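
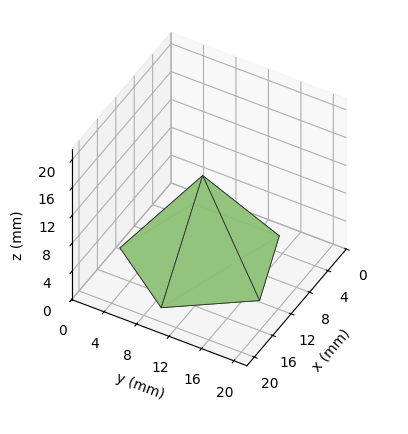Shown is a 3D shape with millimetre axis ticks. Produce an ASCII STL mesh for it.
Reading the render: the shape is a regular 5-sided pyramid, base circumscribed radius ≈ 9 mm, apex at z ≈ 12 mm (dimensions read to the nearest mm from the axis ticks). For the STL, each face is triangulated and given an outward normal.

solid part
  facet normal 0.0000 0.0000 -1.0000
    outer loop
      vertex 1.7 14.3 0.0
      vertex 11.8 17.6 0.0
      vertex 18.0 9.0 0.0
    endloop
  endfacet
  facet normal 0.0000 0.0000 -1.0000
    outer loop
      vertex 1.7 3.7 0.0
      vertex 1.7 14.3 0.0
      vertex 18.0 9.0 0.0
    endloop
  endfacet
  facet normal 0.0000 0.0000 -1.0000
    outer loop
      vertex 11.8 0.4 0.0
      vertex 1.7 3.7 0.0
      vertex 18.0 9.0 0.0
    endloop
  endfacet
  facet normal 0.6930 0.4996 0.5198
    outer loop
      vertex 18.0 9.0 0.0
      vertex 11.8 17.6 0.0
      vertex 9.0 9.0 12.0
    endloop
  endfacet
  facet normal -0.2653 0.8119 0.5200
    outer loop
      vertex 11.8 17.6 0.0
      vertex 1.7 14.3 0.0
      vertex 9.0 9.0 12.0
    endloop
  endfacet
  facet normal -0.8543 0.0000 0.5197
    outer loop
      vertex 1.7 14.3 0.0
      vertex 1.7 3.7 0.0
      vertex 9.0 9.0 12.0
    endloop
  endfacet
  facet normal -0.2653 -0.8119 0.5200
    outer loop
      vertex 1.7 3.7 0.0
      vertex 11.8 0.4 0.0
      vertex 9.0 9.0 12.0
    endloop
  endfacet
  facet normal 0.6930 -0.4996 0.5198
    outer loop
      vertex 11.8 0.4 0.0
      vertex 18.0 9.0 0.0
      vertex 9.0 9.0 12.0
    endloop
  endfacet
endsolid part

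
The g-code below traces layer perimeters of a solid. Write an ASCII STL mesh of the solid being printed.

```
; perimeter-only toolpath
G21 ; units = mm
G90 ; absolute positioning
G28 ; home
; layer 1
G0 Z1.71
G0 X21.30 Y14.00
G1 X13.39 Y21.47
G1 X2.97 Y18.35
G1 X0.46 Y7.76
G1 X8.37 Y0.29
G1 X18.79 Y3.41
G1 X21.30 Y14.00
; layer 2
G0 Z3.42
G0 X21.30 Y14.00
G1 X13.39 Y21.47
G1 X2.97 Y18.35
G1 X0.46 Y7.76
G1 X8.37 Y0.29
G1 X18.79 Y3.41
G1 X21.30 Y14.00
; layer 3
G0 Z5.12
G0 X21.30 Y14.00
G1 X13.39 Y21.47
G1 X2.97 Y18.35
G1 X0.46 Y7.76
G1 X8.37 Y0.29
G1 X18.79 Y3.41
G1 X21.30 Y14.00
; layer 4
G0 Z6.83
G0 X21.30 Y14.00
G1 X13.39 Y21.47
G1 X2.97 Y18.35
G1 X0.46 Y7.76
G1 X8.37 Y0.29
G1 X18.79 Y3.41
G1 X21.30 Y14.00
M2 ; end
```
solid part
  facet normal 0.0000 0.0000 -1.0000
    outer loop
      vertex 2.97 18.35 0.00
      vertex 13.39 21.47 0.00
      vertex 21.30 14.00 0.00
    endloop
  endfacet
  facet normal 0.0000 0.0000 -1.0000
    outer loop
      vertex 0.46 7.76 0.00
      vertex 2.97 18.35 0.00
      vertex 21.30 14.00 0.00
    endloop
  endfacet
  facet normal 0.0000 0.0000 -1.0000
    outer loop
      vertex 8.37 0.29 0.00
      vertex 0.46 7.76 0.00
      vertex 21.30 14.00 0.00
    endloop
  endfacet
  facet normal 0.0000 0.0000 -1.0000
    outer loop
      vertex 18.79 3.41 0.00
      vertex 8.37 0.29 0.00
      vertex 21.30 14.00 0.00
    endloop
  endfacet
  facet normal 0.0000 0.0000 1.0000
    outer loop
      vertex 21.30 14.00 6.83
      vertex 13.39 21.47 6.83
      vertex 2.97 18.35 6.83
    endloop
  endfacet
  facet normal 0.0000 0.0000 1.0000
    outer loop
      vertex 21.30 14.00 6.83
      vertex 2.97 18.35 6.83
      vertex 0.46 7.76 6.83
    endloop
  endfacet
  facet normal 0.0000 0.0000 1.0000
    outer loop
      vertex 21.30 14.00 6.83
      vertex 0.46 7.76 6.83
      vertex 8.37 0.29 6.83
    endloop
  endfacet
  facet normal 0.0000 0.0000 1.0000
    outer loop
      vertex 21.30 14.00 6.83
      vertex 8.37 0.29 6.83
      vertex 18.79 3.41 6.83
    endloop
  endfacet
  facet normal 0.6866 0.7270 0.0000
    outer loop
      vertex 21.30 14.00 0.00
      vertex 13.39 21.47 0.00
      vertex 13.39 21.47 6.83
    endloop
  endfacet
  facet normal 0.6866 0.7270 0.0000
    outer loop
      vertex 21.30 14.00 0.00
      vertex 13.39 21.47 6.83
      vertex 21.30 14.00 6.83
    endloop
  endfacet
  facet normal -0.2868 0.9580 0.0000
    outer loop
      vertex 13.39 21.47 0.00
      vertex 2.97 18.35 0.00
      vertex 2.97 18.35 6.83
    endloop
  endfacet
  facet normal -0.2868 0.9580 0.0000
    outer loop
      vertex 13.39 21.47 0.00
      vertex 2.97 18.35 6.83
      vertex 13.39 21.47 6.83
    endloop
  endfacet
  facet normal -0.9730 0.2306 0.0000
    outer loop
      vertex 2.97 18.35 0.00
      vertex 0.46 7.76 0.00
      vertex 0.46 7.76 6.83
    endloop
  endfacet
  facet normal -0.9730 0.2306 0.0000
    outer loop
      vertex 2.97 18.35 0.00
      vertex 0.46 7.76 6.83
      vertex 2.97 18.35 6.83
    endloop
  endfacet
  facet normal -0.6866 -0.7270 0.0000
    outer loop
      vertex 0.46 7.76 0.00
      vertex 8.37 0.29 0.00
      vertex 8.37 0.29 6.83
    endloop
  endfacet
  facet normal -0.6866 -0.7270 0.0000
    outer loop
      vertex 0.46 7.76 0.00
      vertex 8.37 0.29 6.83
      vertex 0.46 7.76 6.83
    endloop
  endfacet
  facet normal 0.2868 -0.9580 0.0000
    outer loop
      vertex 8.37 0.29 0.00
      vertex 18.79 3.41 0.00
      vertex 18.79 3.41 6.83
    endloop
  endfacet
  facet normal 0.2868 -0.9580 0.0000
    outer loop
      vertex 8.37 0.29 0.00
      vertex 18.79 3.41 6.83
      vertex 8.37 0.29 6.83
    endloop
  endfacet
  facet normal 0.9730 -0.2306 0.0000
    outer loop
      vertex 18.79 3.41 0.00
      vertex 21.30 14.00 0.00
      vertex 21.30 14.00 6.83
    endloop
  endfacet
  facet normal 0.9730 -0.2306 0.0000
    outer loop
      vertex 18.79 3.41 0.00
      vertex 21.30 14.00 6.83
      vertex 18.79 3.41 6.83
    endloop
  endfacet
endsolid part

The G0 Z moves step by Δz≈1.71 mm. Every layer's G1 loop is the same polygon, so the solid is a straight extrusion of it from z=0 to z≈6.83. Closing with flat bottom and top caps and triangulating gives 20 facets — a regular 6-sided prism (a cylinder approximated with 6 flat sides), circumscribed radius ≈ 10.9 mm, height ≈ 6.83 mm.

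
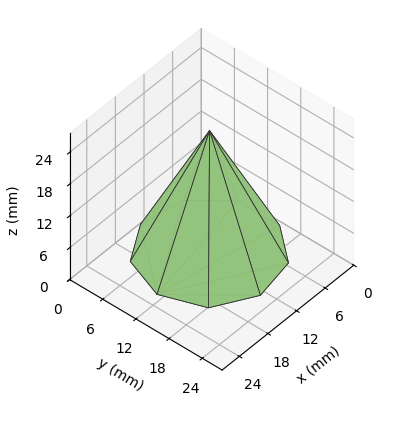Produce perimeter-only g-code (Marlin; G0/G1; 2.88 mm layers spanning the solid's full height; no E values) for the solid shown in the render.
Reading the render: the shape is a regular 9-sided pyramid, base circumscribed radius ≈ 11 mm, apex at z ≈ 23 mm (dimensions read to the nearest mm from the axis ticks). For the g-code, the solid's height is divided into equal slices at the stated Δz and each level perimeter traced with G1 moves after a G0 lift.

; perimeter-only toolpath
G21 ; units = mm
G90 ; absolute positioning
G28 ; home
; layer 1
G0 Z2.88
G0 X20.62 Y11.00
G1 X18.38 Y17.19
G1 X12.67 Y20.48
G1 X6.19 Y19.34
G1 X1.95 Y14.29
G1 X1.95 Y7.71
G1 X6.19 Y2.66
G1 X12.67 Y1.52
G1 X18.38 Y4.81
G1 X20.62 Y11.00
; layer 2
G0 Z5.75
G0 X19.25 Y11.00
G1 X17.32 Y16.30
G1 X12.43 Y19.12
G1 X6.88 Y18.15
G1 X3.25 Y13.82
G1 X3.25 Y8.18
G1 X6.88 Y3.85
G1 X12.43 Y2.88
G1 X17.32 Y5.70
G1 X19.25 Y11.00
; layer 3
G0 Z8.62
G0 X17.88 Y11.00
G1 X16.27 Y15.42
G1 X12.19 Y17.77
G1 X7.56 Y16.96
G1 X4.54 Y13.35
G1 X4.54 Y8.65
G1 X7.56 Y5.04
G1 X12.19 Y4.23
G1 X16.27 Y6.58
G1 X17.88 Y11.00
; layer 4
G0 Z11.50
G0 X16.50 Y11.00
G1 X15.21 Y14.54
G1 X11.96 Y16.41
G1 X8.25 Y15.77
G1 X5.83 Y12.88
G1 X5.83 Y9.12
G1 X8.25 Y6.24
G1 X11.96 Y5.58
G1 X15.21 Y7.46
G1 X16.50 Y11.00
; layer 5
G0 Z14.38
G0 X15.12 Y11.00
G1 X14.16 Y13.65
G1 X11.72 Y15.06
G1 X8.94 Y14.57
G1 X7.12 Y12.41
G1 X7.12 Y9.59
G1 X8.94 Y7.43
G1 X11.72 Y6.94
G1 X14.16 Y8.35
G1 X15.12 Y11.00
; layer 6
G0 Z17.25
G0 X13.75 Y11.00
G1 X13.11 Y12.77
G1 X11.48 Y13.71
G1 X9.62 Y13.38
G1 X8.41 Y11.94
G1 X8.41 Y10.06
G1 X9.62 Y8.62
G1 X11.48 Y8.29
G1 X13.11 Y9.23
G1 X13.75 Y11.00
; layer 7
G0 Z20.12
G0 X12.38 Y11.00
G1 X12.05 Y11.88
G1 X11.24 Y12.35
G1 X10.31 Y12.19
G1 X9.71 Y11.47
G1 X9.71 Y10.53
G1 X10.31 Y9.81
G1 X11.24 Y9.65
G1 X12.05 Y10.12
G1 X12.38 Y11.00
M2 ; end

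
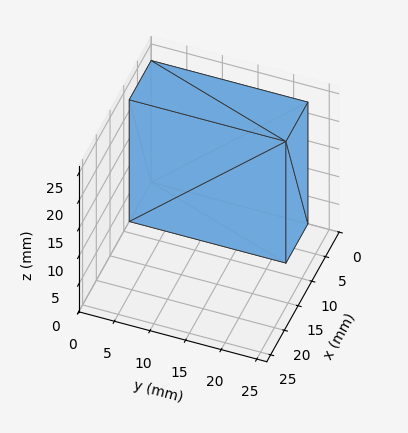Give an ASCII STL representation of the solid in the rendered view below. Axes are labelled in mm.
Reading the render: the shape is a rectangular box, roughly 8 × 22 mm footprint and 22 mm tall (dimensions read to the nearest mm from the axis ticks). For the STL, each face is triangulated and given an outward normal.

solid part
  facet normal 0.0000 0.0000 -1.0000
    outer loop
      vertex 8.0 22.0 0.0
      vertex 8.0 0.0 0.0
      vertex 0.0 0.0 0.0
    endloop
  endfacet
  facet normal 0.0000 0.0000 -1.0000
    outer loop
      vertex 0.0 22.0 0.0
      vertex 8.0 22.0 0.0
      vertex 0.0 0.0 0.0
    endloop
  endfacet
  facet normal 0.0000 0.0000 1.0000
    outer loop
      vertex 0.0 0.0 22.0
      vertex 8.0 0.0 22.0
      vertex 8.0 22.0 22.0
    endloop
  endfacet
  facet normal 0.0000 0.0000 1.0000
    outer loop
      vertex 0.0 0.0 22.0
      vertex 8.0 22.0 22.0
      vertex 0.0 22.0 22.0
    endloop
  endfacet
  facet normal 0.0000 -1.0000 0.0000
    outer loop
      vertex 0.0 0.0 0.0
      vertex 8.0 0.0 0.0
      vertex 8.0 0.0 22.0
    endloop
  endfacet
  facet normal 0.0000 -1.0000 0.0000
    outer loop
      vertex 0.0 0.0 0.0
      vertex 8.0 0.0 22.0
      vertex 0.0 0.0 22.0
    endloop
  endfacet
  facet normal 0.0000 1.0000 0.0000
    outer loop
      vertex 8.0 22.0 22.0
      vertex 8.0 22.0 0.0
      vertex 0.0 22.0 0.0
    endloop
  endfacet
  facet normal 0.0000 1.0000 0.0000
    outer loop
      vertex 0.0 22.0 22.0
      vertex 8.0 22.0 22.0
      vertex 0.0 22.0 0.0
    endloop
  endfacet
  facet normal -1.0000 0.0000 0.0000
    outer loop
      vertex 0.0 22.0 22.0
      vertex 0.0 22.0 0.0
      vertex 0.0 0.0 0.0
    endloop
  endfacet
  facet normal -1.0000 0.0000 0.0000
    outer loop
      vertex 0.0 0.0 22.0
      vertex 0.0 22.0 22.0
      vertex 0.0 0.0 0.0
    endloop
  endfacet
  facet normal 1.0000 0.0000 0.0000
    outer loop
      vertex 8.0 0.0 0.0
      vertex 8.0 22.0 0.0
      vertex 8.0 22.0 22.0
    endloop
  endfacet
  facet normal 1.0000 0.0000 0.0000
    outer loop
      vertex 8.0 0.0 0.0
      vertex 8.0 22.0 22.0
      vertex 8.0 0.0 22.0
    endloop
  endfacet
endsolid part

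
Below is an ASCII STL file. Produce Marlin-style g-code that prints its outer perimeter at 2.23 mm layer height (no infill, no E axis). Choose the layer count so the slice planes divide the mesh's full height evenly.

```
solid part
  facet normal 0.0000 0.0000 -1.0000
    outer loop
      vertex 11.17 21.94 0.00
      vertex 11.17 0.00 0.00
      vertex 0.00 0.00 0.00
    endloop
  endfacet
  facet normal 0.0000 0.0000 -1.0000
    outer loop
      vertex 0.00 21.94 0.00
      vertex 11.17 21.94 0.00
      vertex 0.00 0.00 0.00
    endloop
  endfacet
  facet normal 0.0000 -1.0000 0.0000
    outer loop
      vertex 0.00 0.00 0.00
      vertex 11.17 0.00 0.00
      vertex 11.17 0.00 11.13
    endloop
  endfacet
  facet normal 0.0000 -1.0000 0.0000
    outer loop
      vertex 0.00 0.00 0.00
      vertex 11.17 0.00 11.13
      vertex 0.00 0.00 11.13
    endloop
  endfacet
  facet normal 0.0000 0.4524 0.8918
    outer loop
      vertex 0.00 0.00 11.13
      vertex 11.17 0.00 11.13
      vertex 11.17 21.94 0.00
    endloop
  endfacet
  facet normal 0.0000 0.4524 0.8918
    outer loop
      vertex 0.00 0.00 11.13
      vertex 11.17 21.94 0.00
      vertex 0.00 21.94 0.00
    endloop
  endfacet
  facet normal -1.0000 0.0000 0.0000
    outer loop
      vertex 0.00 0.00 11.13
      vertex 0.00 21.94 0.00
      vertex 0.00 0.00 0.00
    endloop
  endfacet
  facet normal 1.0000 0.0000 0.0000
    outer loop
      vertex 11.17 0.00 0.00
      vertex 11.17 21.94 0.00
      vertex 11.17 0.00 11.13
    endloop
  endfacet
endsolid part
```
; perimeter-only toolpath
G21 ; units = mm
G90 ; absolute positioning
G28 ; home
; layer 1
G0 Z2.23
G0 X0.00 Y0.00
G1 X11.17 Y0.00
G1 X11.17 Y17.55
G1 X0.00 Y17.55
G1 X0.00 Y0.00
; layer 2
G0 Z4.45
G0 X0.00 Y0.00
G1 X11.17 Y0.00
G1 X11.17 Y13.16
G1 X0.00 Y13.16
G1 X0.00 Y0.00
; layer 3
G0 Z6.68
G0 X0.00 Y0.00
G1 X11.17 Y0.00
G1 X11.17 Y8.78
G1 X0.00 Y8.78
G1 X0.00 Y0.00
; layer 4
G0 Z8.90
G0 X0.00 Y0.00
G1 X11.17 Y0.00
G1 X11.17 Y4.39
G1 X0.00 Y4.39
G1 X0.00 Y0.00
M2 ; end

The solid is a wedge (ramp): 11.2 × 21.9 mm base, rising to 11.1 mm along the y=0 edge and sloping linearly to z=0 at y=21.9. Slicing at Δz = 2.23 mm — 5 equal slices spanning the solid's height, so layer i sits at z = i·h/5 — gives 4 non-empty perimeters. Each is a 4-segment closed polygon; G0 lifts to the layer z and rapids to the start vertex, then G1 traces the edges. The cross-section shrinks linearly with z (the slice at the apex is degenerate and omitted).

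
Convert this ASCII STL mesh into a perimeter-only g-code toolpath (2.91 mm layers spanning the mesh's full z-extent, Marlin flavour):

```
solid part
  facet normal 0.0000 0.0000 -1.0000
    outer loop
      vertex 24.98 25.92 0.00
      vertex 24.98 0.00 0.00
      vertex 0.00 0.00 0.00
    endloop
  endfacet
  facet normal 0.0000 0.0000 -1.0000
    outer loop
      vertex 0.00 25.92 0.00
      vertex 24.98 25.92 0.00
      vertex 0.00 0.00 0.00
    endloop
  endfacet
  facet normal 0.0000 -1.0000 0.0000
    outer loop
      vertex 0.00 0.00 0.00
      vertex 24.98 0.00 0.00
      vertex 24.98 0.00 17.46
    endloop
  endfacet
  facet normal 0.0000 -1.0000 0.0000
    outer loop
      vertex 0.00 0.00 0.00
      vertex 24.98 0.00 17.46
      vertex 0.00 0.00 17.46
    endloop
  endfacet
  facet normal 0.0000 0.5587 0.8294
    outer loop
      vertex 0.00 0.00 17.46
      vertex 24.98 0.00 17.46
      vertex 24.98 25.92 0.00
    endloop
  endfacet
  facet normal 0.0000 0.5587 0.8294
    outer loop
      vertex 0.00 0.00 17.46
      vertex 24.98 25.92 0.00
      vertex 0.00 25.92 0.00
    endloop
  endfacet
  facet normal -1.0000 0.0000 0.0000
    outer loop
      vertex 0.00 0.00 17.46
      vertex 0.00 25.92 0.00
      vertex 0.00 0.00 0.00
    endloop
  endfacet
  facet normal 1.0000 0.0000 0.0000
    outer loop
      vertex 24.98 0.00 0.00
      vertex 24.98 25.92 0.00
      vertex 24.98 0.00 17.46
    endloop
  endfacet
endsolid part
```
; perimeter-only toolpath
G21 ; units = mm
G90 ; absolute positioning
G28 ; home
; layer 1
G0 Z2.91
G0 X0.00 Y0.00
G1 X24.98 Y0.00
G1 X24.98 Y21.60
G1 X0.00 Y21.60
G1 X0.00 Y0.00
; layer 2
G0 Z5.82
G0 X0.00 Y0.00
G1 X24.98 Y0.00
G1 X24.98 Y17.28
G1 X0.00 Y17.28
G1 X0.00 Y0.00
; layer 3
G0 Z8.73
G0 X0.00 Y0.00
G1 X24.98 Y0.00
G1 X24.98 Y12.96
G1 X0.00 Y12.96
G1 X0.00 Y0.00
; layer 4
G0 Z11.64
G0 X0.00 Y0.00
G1 X24.98 Y0.00
G1 X24.98 Y8.64
G1 X0.00 Y8.64
G1 X0.00 Y0.00
; layer 5
G0 Z14.55
G0 X0.00 Y0.00
G1 X24.98 Y0.00
G1 X24.98 Y4.32
G1 X0.00 Y4.32
G1 X0.00 Y0.00
M2 ; end

The solid is a wedge (ramp): 25 × 25.9 mm base, rising to 17.5 mm along the y=0 edge and sloping linearly to z=0 at y=25.9. Slicing at Δz = 2.91 mm — 6 equal slices spanning the solid's height, so layer i sits at z = i·h/6 — gives 5 non-empty perimeters. Each is a 4-segment closed polygon; G0 lifts to the layer z and rapids to the start vertex, then G1 traces the edges. The cross-section shrinks linearly with z (the slice at the apex is degenerate and omitted).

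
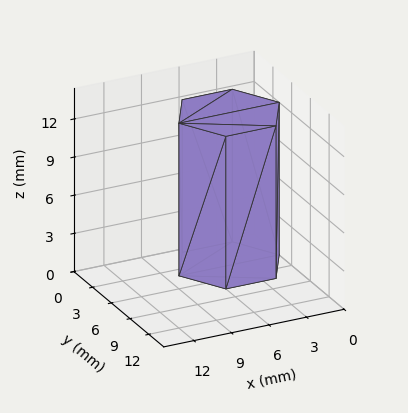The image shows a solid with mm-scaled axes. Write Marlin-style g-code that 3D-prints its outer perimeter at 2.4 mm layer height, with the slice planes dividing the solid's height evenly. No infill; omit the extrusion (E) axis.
Reading the render: the shape is a regular 6-sided prism (a cylinder approximated with 6 flat sides), circumscribed radius ≈ 4 mm, height ≈ 12 mm (dimensions read to the nearest mm from the axis ticks). For the g-code, the solid's height is divided into equal slices at the stated Δz and each level perimeter traced with G1 moves after a G0 lift.

; perimeter-only toolpath
G21 ; units = mm
G90 ; absolute positioning
G28 ; home
; layer 1
G0 Z2.4
G0 X8.0 Y4.0
G1 X6.0 Y7.5
G1 X2.0 Y7.5
G1 X0.0 Y4.0
G1 X2.0 Y0.5
G1 X6.0 Y0.5
G1 X8.0 Y4.0
; layer 2
G0 Z4.8
G0 X8.0 Y4.0
G1 X6.0 Y7.5
G1 X2.0 Y7.5
G1 X0.0 Y4.0
G1 X2.0 Y0.5
G1 X6.0 Y0.5
G1 X8.0 Y4.0
; layer 3
G0 Z7.2
G0 X8.0 Y4.0
G1 X6.0 Y7.5
G1 X2.0 Y7.5
G1 X0.0 Y4.0
G1 X2.0 Y0.5
G1 X6.0 Y0.5
G1 X8.0 Y4.0
; layer 4
G0 Z9.6
G0 X8.0 Y4.0
G1 X6.0 Y7.5
G1 X2.0 Y7.5
G1 X0.0 Y4.0
G1 X2.0 Y0.5
G1 X6.0 Y0.5
G1 X8.0 Y4.0
; layer 5
G0 Z12.0
G0 X8.0 Y4.0
G1 X6.0 Y7.5
G1 X2.0 Y7.5
G1 X0.0 Y4.0
G1 X2.0 Y0.5
G1 X6.0 Y0.5
G1 X8.0 Y4.0
M2 ; end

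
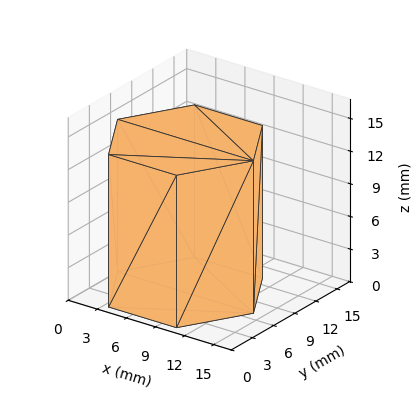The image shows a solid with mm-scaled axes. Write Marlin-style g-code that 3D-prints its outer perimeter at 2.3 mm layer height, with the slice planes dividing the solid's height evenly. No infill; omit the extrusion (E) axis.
Reading the render: the shape is a regular 6-sided prism (a cylinder approximated with 6 flat sides), circumscribed radius ≈ 7 mm, height ≈ 14 mm (dimensions read to the nearest mm from the axis ticks). For the g-code, the solid's height is divided into equal slices at the stated Δz and each level perimeter traced with G1 moves after a G0 lift.

; perimeter-only toolpath
G21 ; units = mm
G90 ; absolute positioning
G28 ; home
; layer 1
G0 Z2.3
G0 X14.0 Y7.0
G1 X10.5 Y13.1
G1 X3.5 Y13.1
G1 X0.0 Y7.0
G1 X3.5 Y0.9
G1 X10.5 Y0.9
G1 X14.0 Y7.0
; layer 2
G0 Z4.7
G0 X14.0 Y7.0
G1 X10.5 Y13.1
G1 X3.5 Y13.1
G1 X0.0 Y7.0
G1 X3.5 Y0.9
G1 X10.5 Y0.9
G1 X14.0 Y7.0
; layer 3
G0 Z7.0
G0 X14.0 Y7.0
G1 X10.5 Y13.1
G1 X3.5 Y13.1
G1 X0.0 Y7.0
G1 X3.5 Y0.9
G1 X10.5 Y0.9
G1 X14.0 Y7.0
; layer 4
G0 Z9.3
G0 X14.0 Y7.0
G1 X10.5 Y13.1
G1 X3.5 Y13.1
G1 X0.0 Y7.0
G1 X3.5 Y0.9
G1 X10.5 Y0.9
G1 X14.0 Y7.0
; layer 5
G0 Z11.7
G0 X14.0 Y7.0
G1 X10.5 Y13.1
G1 X3.5 Y13.1
G1 X0.0 Y7.0
G1 X3.5 Y0.9
G1 X10.5 Y0.9
G1 X14.0 Y7.0
; layer 6
G0 Z14.0
G0 X14.0 Y7.0
G1 X10.5 Y13.1
G1 X3.5 Y13.1
G1 X0.0 Y7.0
G1 X3.5 Y0.9
G1 X10.5 Y0.9
G1 X14.0 Y7.0
M2 ; end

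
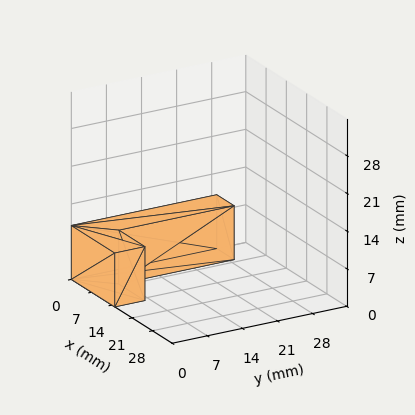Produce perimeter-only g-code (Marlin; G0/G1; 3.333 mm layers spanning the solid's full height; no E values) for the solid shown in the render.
Reading the render: the shape is an L-shaped prism: outer 15 × 29 mm, arm thicknesses ≈ 6 mm (horizontal) and 6 mm (vertical), extruded 10 mm in z (dimensions read to the nearest mm from the axis ticks). For the g-code, the solid's height is divided into equal slices at the stated Δz and each level perimeter traced with G1 moves after a G0 lift.

; perimeter-only toolpath
G21 ; units = mm
G90 ; absolute positioning
G28 ; home
; layer 1
G0 Z3.333
G0 X0.000 Y0.000
G1 X15.000 Y0.000
G1 X15.000 Y6.000
G1 X6.000 Y6.000
G1 X6.000 Y29.000
G1 X0.000 Y29.000
G1 X0.000 Y0.000
; layer 2
G0 Z6.667
G0 X0.000 Y0.000
G1 X15.000 Y0.000
G1 X15.000 Y6.000
G1 X6.000 Y6.000
G1 X6.000 Y29.000
G1 X0.000 Y29.000
G1 X0.000 Y0.000
; layer 3
G0 Z10.000
G0 X0.000 Y0.000
G1 X15.000 Y0.000
G1 X15.000 Y6.000
G1 X6.000 Y6.000
G1 X6.000 Y29.000
G1 X0.000 Y29.000
G1 X0.000 Y0.000
M2 ; end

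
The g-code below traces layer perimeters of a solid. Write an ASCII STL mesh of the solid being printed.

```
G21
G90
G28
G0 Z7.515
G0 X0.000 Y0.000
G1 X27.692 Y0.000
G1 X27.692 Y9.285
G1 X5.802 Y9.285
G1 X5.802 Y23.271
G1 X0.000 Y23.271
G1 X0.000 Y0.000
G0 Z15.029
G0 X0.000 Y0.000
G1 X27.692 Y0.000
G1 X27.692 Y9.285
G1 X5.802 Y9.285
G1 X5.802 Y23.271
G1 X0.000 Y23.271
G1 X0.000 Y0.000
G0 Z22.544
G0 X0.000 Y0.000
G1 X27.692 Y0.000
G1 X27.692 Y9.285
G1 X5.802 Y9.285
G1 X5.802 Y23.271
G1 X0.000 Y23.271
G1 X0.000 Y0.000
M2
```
solid part
  facet normal 0.0000 0.0000 -1.0000
    outer loop
      vertex 27.692 9.285 0.000
      vertex 27.692 0.000 0.000
      vertex 0.000 0.000 0.000
    endloop
  endfacet
  facet normal 0.0000 0.0000 -1.0000
    outer loop
      vertex 5.802 9.285 0.000
      vertex 27.692 9.285 0.000
      vertex 0.000 0.000 0.000
    endloop
  endfacet
  facet normal 0.0000 0.0000 -1.0000
    outer loop
      vertex 5.802 23.271 0.000
      vertex 5.802 9.285 0.000
      vertex 0.000 0.000 0.000
    endloop
  endfacet
  facet normal 0.0000 0.0000 -1.0000
    outer loop
      vertex 0.000 23.271 0.000
      vertex 5.802 23.271 0.000
      vertex 0.000 0.000 0.000
    endloop
  endfacet
  facet normal 0.0000 0.0000 1.0000
    outer loop
      vertex 0.000 0.000 22.544
      vertex 27.692 0.000 22.544
      vertex 27.692 9.285 22.544
    endloop
  endfacet
  facet normal 0.0000 0.0000 1.0000
    outer loop
      vertex 0.000 0.000 22.544
      vertex 27.692 9.285 22.544
      vertex 5.802 9.285 22.544
    endloop
  endfacet
  facet normal 0.0000 0.0000 1.0000
    outer loop
      vertex 0.000 0.000 22.544
      vertex 5.802 9.285 22.544
      vertex 5.802 23.271 22.544
    endloop
  endfacet
  facet normal 0.0000 0.0000 1.0000
    outer loop
      vertex 0.000 0.000 22.544
      vertex 5.802 23.271 22.544
      vertex 0.000 23.271 22.544
    endloop
  endfacet
  facet normal 0.0000 -1.0000 0.0000
    outer loop
      vertex 0.000 0.000 0.000
      vertex 27.692 0.000 0.000
      vertex 27.692 0.000 22.544
    endloop
  endfacet
  facet normal 0.0000 -1.0000 0.0000
    outer loop
      vertex 0.000 0.000 0.000
      vertex 27.692 0.000 22.544
      vertex 0.000 0.000 22.544
    endloop
  endfacet
  facet normal 1.0000 0.0000 0.0000
    outer loop
      vertex 27.692 0.000 0.000
      vertex 27.692 9.285 0.000
      vertex 27.692 9.285 22.544
    endloop
  endfacet
  facet normal 1.0000 0.0000 0.0000
    outer loop
      vertex 27.692 0.000 0.000
      vertex 27.692 9.285 22.544
      vertex 27.692 0.000 22.544
    endloop
  endfacet
  facet normal 0.0000 1.0000 0.0000
    outer loop
      vertex 27.692 9.285 0.000
      vertex 5.802 9.285 0.000
      vertex 5.802 9.285 22.544
    endloop
  endfacet
  facet normal 0.0000 1.0000 0.0000
    outer loop
      vertex 27.692 9.285 0.000
      vertex 5.802 9.285 22.544
      vertex 27.692 9.285 22.544
    endloop
  endfacet
  facet normal 1.0000 0.0000 0.0000
    outer loop
      vertex 5.802 9.285 0.000
      vertex 5.802 23.271 0.000
      vertex 5.802 23.271 22.544
    endloop
  endfacet
  facet normal 1.0000 0.0000 0.0000
    outer loop
      vertex 5.802 9.285 0.000
      vertex 5.802 23.271 22.544
      vertex 5.802 9.285 22.544
    endloop
  endfacet
  facet normal 0.0000 1.0000 0.0000
    outer loop
      vertex 5.802 23.271 0.000
      vertex 0.000 23.271 0.000
      vertex 0.000 23.271 22.544
    endloop
  endfacet
  facet normal 0.0000 1.0000 0.0000
    outer loop
      vertex 5.802 23.271 0.000
      vertex 0.000 23.271 22.544
      vertex 5.802 23.271 22.544
    endloop
  endfacet
  facet normal -1.0000 0.0000 0.0000
    outer loop
      vertex 0.000 23.271 0.000
      vertex 0.000 0.000 0.000
      vertex 0.000 0.000 22.544
    endloop
  endfacet
  facet normal -1.0000 0.0000 0.0000
    outer loop
      vertex 0.000 23.271 0.000
      vertex 0.000 0.000 22.544
      vertex 0.000 23.271 22.544
    endloop
  endfacet
endsolid part

The G0 Z moves step by Δz≈7.515 mm. Every layer's G1 loop is the same polygon, so the solid is a straight extrusion of it from z=0 to z≈22.5. Closing with flat bottom and top caps and triangulating gives 20 facets — an L-shaped prism: outer 27.7 × 23.3 mm, arm thicknesses ≈ 9.29 mm (horizontal) and 5.8 mm (vertical), extruded 22.5 mm in z.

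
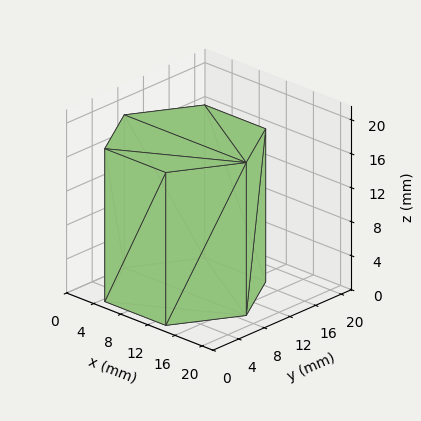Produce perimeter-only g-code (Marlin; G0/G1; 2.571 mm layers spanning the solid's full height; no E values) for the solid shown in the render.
Reading the render: the shape is a regular 6-sided prism (a cylinder approximated with 6 flat sides), circumscribed radius ≈ 9 mm, height ≈ 18 mm (dimensions read to the nearest mm from the axis ticks). For the g-code, the solid's height is divided into equal slices at the stated Δz and each level perimeter traced with G1 moves after a G0 lift.

; perimeter-only toolpath
G21 ; units = mm
G90 ; absolute positioning
G28 ; home
; layer 1
G0 Z2.571
G0 X18.000 Y9.000
G1 X13.500 Y16.794
G1 X4.500 Y16.794
G1 X0.000 Y9.000
G1 X4.500 Y1.206
G1 X13.500 Y1.206
G1 X18.000 Y9.000
; layer 2
G0 Z5.143
G0 X18.000 Y9.000
G1 X13.500 Y16.794
G1 X4.500 Y16.794
G1 X0.000 Y9.000
G1 X4.500 Y1.206
G1 X13.500 Y1.206
G1 X18.000 Y9.000
; layer 3
G0 Z7.714
G0 X18.000 Y9.000
G1 X13.500 Y16.794
G1 X4.500 Y16.794
G1 X0.000 Y9.000
G1 X4.500 Y1.206
G1 X13.500 Y1.206
G1 X18.000 Y9.000
; layer 4
G0 Z10.286
G0 X18.000 Y9.000
G1 X13.500 Y16.794
G1 X4.500 Y16.794
G1 X0.000 Y9.000
G1 X4.500 Y1.206
G1 X13.500 Y1.206
G1 X18.000 Y9.000
; layer 5
G0 Z12.857
G0 X18.000 Y9.000
G1 X13.500 Y16.794
G1 X4.500 Y16.794
G1 X0.000 Y9.000
G1 X4.500 Y1.206
G1 X13.500 Y1.206
G1 X18.000 Y9.000
; layer 6
G0 Z15.429
G0 X18.000 Y9.000
G1 X13.500 Y16.794
G1 X4.500 Y16.794
G1 X0.000 Y9.000
G1 X4.500 Y1.206
G1 X13.500 Y1.206
G1 X18.000 Y9.000
; layer 7
G0 Z18.000
G0 X18.000 Y9.000
G1 X13.500 Y16.794
G1 X4.500 Y16.794
G1 X0.000 Y9.000
G1 X4.500 Y1.206
G1 X13.500 Y1.206
G1 X18.000 Y9.000
M2 ; end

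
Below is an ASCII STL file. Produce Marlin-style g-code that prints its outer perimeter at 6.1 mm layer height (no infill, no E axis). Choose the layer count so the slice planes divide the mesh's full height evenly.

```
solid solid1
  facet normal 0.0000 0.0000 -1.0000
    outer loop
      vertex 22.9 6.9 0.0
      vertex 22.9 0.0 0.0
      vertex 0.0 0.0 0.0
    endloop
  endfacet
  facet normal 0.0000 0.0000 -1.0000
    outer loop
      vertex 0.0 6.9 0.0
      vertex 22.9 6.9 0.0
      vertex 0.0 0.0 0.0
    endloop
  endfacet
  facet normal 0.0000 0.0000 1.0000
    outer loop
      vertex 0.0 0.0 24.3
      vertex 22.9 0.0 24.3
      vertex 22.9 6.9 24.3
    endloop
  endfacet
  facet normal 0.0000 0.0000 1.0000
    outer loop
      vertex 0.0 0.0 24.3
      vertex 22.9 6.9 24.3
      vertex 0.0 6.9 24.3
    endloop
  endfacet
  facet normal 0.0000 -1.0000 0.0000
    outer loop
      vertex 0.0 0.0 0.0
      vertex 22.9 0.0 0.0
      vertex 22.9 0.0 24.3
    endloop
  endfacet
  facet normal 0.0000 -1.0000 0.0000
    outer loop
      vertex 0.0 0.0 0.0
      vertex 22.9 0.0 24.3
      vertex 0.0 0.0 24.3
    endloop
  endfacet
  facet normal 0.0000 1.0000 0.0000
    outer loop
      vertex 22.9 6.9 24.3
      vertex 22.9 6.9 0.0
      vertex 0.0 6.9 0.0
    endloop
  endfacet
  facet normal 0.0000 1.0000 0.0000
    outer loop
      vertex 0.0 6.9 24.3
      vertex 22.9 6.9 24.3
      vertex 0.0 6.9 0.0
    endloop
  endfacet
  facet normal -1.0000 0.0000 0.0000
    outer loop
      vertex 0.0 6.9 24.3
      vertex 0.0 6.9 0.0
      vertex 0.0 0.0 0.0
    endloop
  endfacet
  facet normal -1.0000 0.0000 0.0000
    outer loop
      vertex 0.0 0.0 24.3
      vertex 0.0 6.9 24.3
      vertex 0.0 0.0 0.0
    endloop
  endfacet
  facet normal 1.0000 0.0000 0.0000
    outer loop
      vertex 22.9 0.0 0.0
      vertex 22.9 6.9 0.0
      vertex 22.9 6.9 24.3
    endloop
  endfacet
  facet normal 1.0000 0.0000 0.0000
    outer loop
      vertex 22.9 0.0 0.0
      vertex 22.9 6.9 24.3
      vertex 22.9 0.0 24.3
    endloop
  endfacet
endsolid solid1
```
; perimeter-only toolpath
G21 ; units = mm
G90 ; absolute positioning
G28 ; home
; layer 1
G0 Z6.1
G0 X0.0 Y0.0
G1 X22.9 Y0.0
G1 X22.9 Y6.9
G1 X0.0 Y6.9
G1 X0.0 Y0.0
; layer 2
G0 Z12.2
G0 X0.0 Y0.0
G1 X22.9 Y0.0
G1 X22.9 Y6.9
G1 X0.0 Y6.9
G1 X0.0 Y0.0
; layer 3
G0 Z18.2
G0 X0.0 Y0.0
G1 X22.9 Y0.0
G1 X22.9 Y6.9
G1 X0.0 Y6.9
G1 X0.0 Y0.0
; layer 4
G0 Z24.3
G0 X0.0 Y0.0
G1 X22.9 Y0.0
G1 X22.9 Y6.9
G1 X0.0 Y6.9
G1 X0.0 Y0.0
M2 ; end

The solid is a rectangular box, roughly 22.9 × 6.9 mm footprint and 24.3 mm tall. Slicing at Δz = 6.1 mm — 4 equal slices spanning the solid's height, so layer i sits at z = i·h/4 — gives 4 non-empty perimeters. Each is a 4-segment closed polygon; G0 lifts to the layer z and rapids to the start vertex, then G1 traces the edges.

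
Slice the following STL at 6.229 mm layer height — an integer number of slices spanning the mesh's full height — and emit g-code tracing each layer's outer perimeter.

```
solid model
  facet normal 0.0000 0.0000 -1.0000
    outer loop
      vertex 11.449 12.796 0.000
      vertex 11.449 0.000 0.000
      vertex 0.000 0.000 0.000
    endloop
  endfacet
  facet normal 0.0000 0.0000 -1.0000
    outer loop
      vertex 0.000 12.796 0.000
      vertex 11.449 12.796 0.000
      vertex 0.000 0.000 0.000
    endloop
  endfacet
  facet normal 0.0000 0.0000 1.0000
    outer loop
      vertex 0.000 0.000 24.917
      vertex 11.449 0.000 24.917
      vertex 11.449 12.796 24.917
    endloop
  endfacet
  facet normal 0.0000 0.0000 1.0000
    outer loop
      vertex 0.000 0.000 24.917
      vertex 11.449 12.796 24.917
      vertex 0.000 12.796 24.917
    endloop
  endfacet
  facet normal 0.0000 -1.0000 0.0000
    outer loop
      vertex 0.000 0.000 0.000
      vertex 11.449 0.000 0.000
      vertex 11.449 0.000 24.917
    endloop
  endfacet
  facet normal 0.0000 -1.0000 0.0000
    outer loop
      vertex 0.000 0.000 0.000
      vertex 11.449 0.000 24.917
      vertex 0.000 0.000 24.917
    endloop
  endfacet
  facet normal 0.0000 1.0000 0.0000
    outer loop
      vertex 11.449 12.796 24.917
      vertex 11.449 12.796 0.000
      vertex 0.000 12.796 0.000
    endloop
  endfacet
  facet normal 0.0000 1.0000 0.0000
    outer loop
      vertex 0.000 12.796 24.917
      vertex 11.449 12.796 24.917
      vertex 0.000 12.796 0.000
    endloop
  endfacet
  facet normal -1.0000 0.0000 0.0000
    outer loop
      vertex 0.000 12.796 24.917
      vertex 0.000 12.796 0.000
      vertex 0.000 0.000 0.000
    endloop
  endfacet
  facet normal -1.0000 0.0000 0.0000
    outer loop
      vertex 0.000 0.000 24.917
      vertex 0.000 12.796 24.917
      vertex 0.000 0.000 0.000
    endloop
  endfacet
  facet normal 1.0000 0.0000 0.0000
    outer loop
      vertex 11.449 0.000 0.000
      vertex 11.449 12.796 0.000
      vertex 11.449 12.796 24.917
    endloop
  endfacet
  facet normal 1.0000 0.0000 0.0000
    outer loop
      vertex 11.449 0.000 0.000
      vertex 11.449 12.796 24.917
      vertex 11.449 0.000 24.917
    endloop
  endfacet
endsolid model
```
; perimeter-only toolpath
G21 ; units = mm
G90 ; absolute positioning
G28 ; home
; layer 1
G0 Z6.229
G0 X0.000 Y0.000
G1 X11.449 Y0.000
G1 X11.449 Y12.796
G1 X0.000 Y12.796
G1 X0.000 Y0.000
; layer 2
G0 Z12.459
G0 X0.000 Y0.000
G1 X11.449 Y0.000
G1 X11.449 Y12.796
G1 X0.000 Y12.796
G1 X0.000 Y0.000
; layer 3
G0 Z18.688
G0 X0.000 Y0.000
G1 X11.449 Y0.000
G1 X11.449 Y12.796
G1 X0.000 Y12.796
G1 X0.000 Y0.000
; layer 4
G0 Z24.917
G0 X0.000 Y0.000
G1 X11.449 Y0.000
G1 X11.449 Y12.796
G1 X0.000 Y12.796
G1 X0.000 Y0.000
M2 ; end

The solid is a rectangular box, roughly 11.4 × 12.8 mm footprint and 24.9 mm tall. Slicing at Δz = 6.229 mm — 4 equal slices spanning the solid's height, so layer i sits at z = i·h/4 — gives 4 non-empty perimeters. Each is a 4-segment closed polygon; G0 lifts to the layer z and rapids to the start vertex, then G1 traces the edges.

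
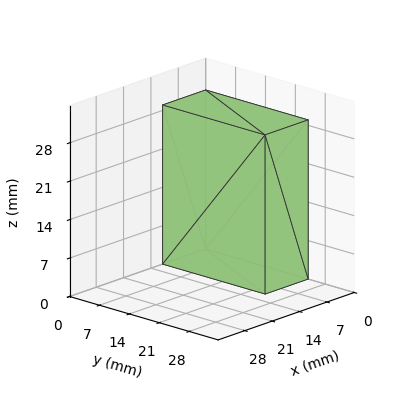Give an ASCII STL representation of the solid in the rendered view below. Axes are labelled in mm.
Reading the render: the shape is a rectangular box, roughly 11 × 24 mm footprint and 29 mm tall (dimensions read to the nearest mm from the axis ticks). For the STL, each face is triangulated and given an outward normal.

solid part
  facet normal 0.0000 0.0000 -1.0000
    outer loop
      vertex 11.0 24.0 0.0
      vertex 11.0 0.0 0.0
      vertex 0.0 0.0 0.0
    endloop
  endfacet
  facet normal 0.0000 0.0000 -1.0000
    outer loop
      vertex 0.0 24.0 0.0
      vertex 11.0 24.0 0.0
      vertex 0.0 0.0 0.0
    endloop
  endfacet
  facet normal 0.0000 0.0000 1.0000
    outer loop
      vertex 0.0 0.0 29.0
      vertex 11.0 0.0 29.0
      vertex 11.0 24.0 29.0
    endloop
  endfacet
  facet normal 0.0000 0.0000 1.0000
    outer loop
      vertex 0.0 0.0 29.0
      vertex 11.0 24.0 29.0
      vertex 0.0 24.0 29.0
    endloop
  endfacet
  facet normal 0.0000 -1.0000 0.0000
    outer loop
      vertex 0.0 0.0 0.0
      vertex 11.0 0.0 0.0
      vertex 11.0 0.0 29.0
    endloop
  endfacet
  facet normal 0.0000 -1.0000 0.0000
    outer loop
      vertex 0.0 0.0 0.0
      vertex 11.0 0.0 29.0
      vertex 0.0 0.0 29.0
    endloop
  endfacet
  facet normal 0.0000 1.0000 0.0000
    outer loop
      vertex 11.0 24.0 29.0
      vertex 11.0 24.0 0.0
      vertex 0.0 24.0 0.0
    endloop
  endfacet
  facet normal 0.0000 1.0000 0.0000
    outer loop
      vertex 0.0 24.0 29.0
      vertex 11.0 24.0 29.0
      vertex 0.0 24.0 0.0
    endloop
  endfacet
  facet normal -1.0000 0.0000 0.0000
    outer loop
      vertex 0.0 24.0 29.0
      vertex 0.0 24.0 0.0
      vertex 0.0 0.0 0.0
    endloop
  endfacet
  facet normal -1.0000 0.0000 0.0000
    outer loop
      vertex 0.0 0.0 29.0
      vertex 0.0 24.0 29.0
      vertex 0.0 0.0 0.0
    endloop
  endfacet
  facet normal 1.0000 0.0000 0.0000
    outer loop
      vertex 11.0 0.0 0.0
      vertex 11.0 24.0 0.0
      vertex 11.0 24.0 29.0
    endloop
  endfacet
  facet normal 1.0000 0.0000 0.0000
    outer loop
      vertex 11.0 0.0 0.0
      vertex 11.0 24.0 29.0
      vertex 11.0 0.0 29.0
    endloop
  endfacet
endsolid part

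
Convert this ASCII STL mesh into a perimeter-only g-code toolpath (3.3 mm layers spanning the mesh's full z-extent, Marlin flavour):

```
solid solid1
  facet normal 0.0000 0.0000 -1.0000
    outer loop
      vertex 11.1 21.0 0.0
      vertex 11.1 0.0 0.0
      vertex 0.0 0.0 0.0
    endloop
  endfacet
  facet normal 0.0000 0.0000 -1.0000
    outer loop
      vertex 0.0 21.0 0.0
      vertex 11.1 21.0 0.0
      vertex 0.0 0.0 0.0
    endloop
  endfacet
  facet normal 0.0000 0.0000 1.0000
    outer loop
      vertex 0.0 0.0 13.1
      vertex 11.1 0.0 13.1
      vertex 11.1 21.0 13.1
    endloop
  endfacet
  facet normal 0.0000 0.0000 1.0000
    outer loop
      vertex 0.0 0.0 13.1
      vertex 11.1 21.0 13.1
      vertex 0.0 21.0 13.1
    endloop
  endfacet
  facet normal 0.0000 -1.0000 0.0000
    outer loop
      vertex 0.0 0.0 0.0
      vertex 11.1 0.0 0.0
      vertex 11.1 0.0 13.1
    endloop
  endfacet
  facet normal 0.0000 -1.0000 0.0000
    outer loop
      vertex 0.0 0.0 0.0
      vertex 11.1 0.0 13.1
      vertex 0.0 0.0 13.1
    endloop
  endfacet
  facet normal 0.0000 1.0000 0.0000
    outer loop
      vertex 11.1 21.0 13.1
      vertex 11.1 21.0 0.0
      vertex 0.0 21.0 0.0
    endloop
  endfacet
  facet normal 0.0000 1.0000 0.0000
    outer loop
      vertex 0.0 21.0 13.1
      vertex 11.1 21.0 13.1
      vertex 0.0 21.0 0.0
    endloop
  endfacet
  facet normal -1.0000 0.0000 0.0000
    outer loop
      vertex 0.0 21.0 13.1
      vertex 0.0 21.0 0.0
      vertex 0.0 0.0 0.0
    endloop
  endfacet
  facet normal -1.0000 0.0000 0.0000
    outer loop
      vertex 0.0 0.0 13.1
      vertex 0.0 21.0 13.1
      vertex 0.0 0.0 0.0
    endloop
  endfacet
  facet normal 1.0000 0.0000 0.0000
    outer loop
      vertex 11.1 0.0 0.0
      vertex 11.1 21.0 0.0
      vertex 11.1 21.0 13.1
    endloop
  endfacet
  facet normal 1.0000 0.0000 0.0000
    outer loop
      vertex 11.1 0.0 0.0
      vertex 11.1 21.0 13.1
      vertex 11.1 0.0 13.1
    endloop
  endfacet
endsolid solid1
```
; perimeter-only toolpath
G21 ; units = mm
G90 ; absolute positioning
G28 ; home
; layer 1
G0 Z3.3
G0 X0.0 Y0.0
G1 X11.1 Y0.0
G1 X11.1 Y21.0
G1 X0.0 Y21.0
G1 X0.0 Y0.0
; layer 2
G0 Z6.5
G0 X0.0 Y0.0
G1 X11.1 Y0.0
G1 X11.1 Y21.0
G1 X0.0 Y21.0
G1 X0.0 Y0.0
; layer 3
G0 Z9.8
G0 X0.0 Y0.0
G1 X11.1 Y0.0
G1 X11.1 Y21.0
G1 X0.0 Y21.0
G1 X0.0 Y0.0
; layer 4
G0 Z13.1
G0 X0.0 Y0.0
G1 X11.1 Y0.0
G1 X11.1 Y21.0
G1 X0.0 Y21.0
G1 X0.0 Y0.0
M2 ; end

The solid is a rectangular box, roughly 11.1 × 21 mm footprint and 13.1 mm tall. Slicing at Δz = 3.3 mm — 4 equal slices spanning the solid's height, so layer i sits at z = i·h/4 — gives 4 non-empty perimeters. Each is a 4-segment closed polygon; G0 lifts to the layer z and rapids to the start vertex, then G1 traces the edges.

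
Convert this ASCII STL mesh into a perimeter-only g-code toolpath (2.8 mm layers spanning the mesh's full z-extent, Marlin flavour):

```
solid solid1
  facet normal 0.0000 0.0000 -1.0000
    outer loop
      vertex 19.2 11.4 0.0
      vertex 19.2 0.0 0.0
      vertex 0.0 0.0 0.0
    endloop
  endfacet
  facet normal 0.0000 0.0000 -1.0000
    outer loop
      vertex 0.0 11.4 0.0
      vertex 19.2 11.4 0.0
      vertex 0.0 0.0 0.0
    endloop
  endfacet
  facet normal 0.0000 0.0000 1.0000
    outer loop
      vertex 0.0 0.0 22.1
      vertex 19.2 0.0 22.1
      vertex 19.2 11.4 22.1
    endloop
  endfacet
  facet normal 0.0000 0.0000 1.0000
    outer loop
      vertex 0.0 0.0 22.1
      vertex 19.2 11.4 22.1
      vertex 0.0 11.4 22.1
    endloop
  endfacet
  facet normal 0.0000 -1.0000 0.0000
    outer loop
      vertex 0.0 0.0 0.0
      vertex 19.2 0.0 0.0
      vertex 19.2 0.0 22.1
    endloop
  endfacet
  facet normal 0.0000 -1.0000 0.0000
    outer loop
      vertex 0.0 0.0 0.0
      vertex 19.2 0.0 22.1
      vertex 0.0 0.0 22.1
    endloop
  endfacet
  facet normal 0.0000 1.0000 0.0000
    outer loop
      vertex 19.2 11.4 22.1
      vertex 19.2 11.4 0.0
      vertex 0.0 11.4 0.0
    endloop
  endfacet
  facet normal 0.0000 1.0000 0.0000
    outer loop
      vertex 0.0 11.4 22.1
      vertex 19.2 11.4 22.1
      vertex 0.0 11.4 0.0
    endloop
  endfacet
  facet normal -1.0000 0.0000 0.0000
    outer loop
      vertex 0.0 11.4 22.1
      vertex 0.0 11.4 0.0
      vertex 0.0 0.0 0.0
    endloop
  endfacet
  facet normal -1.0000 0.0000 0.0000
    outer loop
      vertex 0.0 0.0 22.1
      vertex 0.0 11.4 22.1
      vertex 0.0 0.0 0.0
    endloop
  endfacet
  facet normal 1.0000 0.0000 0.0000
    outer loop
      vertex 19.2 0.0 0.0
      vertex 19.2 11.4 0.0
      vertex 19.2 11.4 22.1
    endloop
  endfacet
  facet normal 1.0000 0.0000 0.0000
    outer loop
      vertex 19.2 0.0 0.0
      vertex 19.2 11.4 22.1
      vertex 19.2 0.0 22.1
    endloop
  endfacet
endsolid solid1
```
; perimeter-only toolpath
G21 ; units = mm
G90 ; absolute positioning
G28 ; home
; layer 1
G0 Z2.8
G0 X0.0 Y0.0
G1 X19.2 Y0.0
G1 X19.2 Y11.4
G1 X0.0 Y11.4
G1 X0.0 Y0.0
; layer 2
G0 Z5.5
G0 X0.0 Y0.0
G1 X19.2 Y0.0
G1 X19.2 Y11.4
G1 X0.0 Y11.4
G1 X0.0 Y0.0
; layer 3
G0 Z8.3
G0 X0.0 Y0.0
G1 X19.2 Y0.0
G1 X19.2 Y11.4
G1 X0.0 Y11.4
G1 X0.0 Y0.0
; layer 4
G0 Z11.1
G0 X0.0 Y0.0
G1 X19.2 Y0.0
G1 X19.2 Y11.4
G1 X0.0 Y11.4
G1 X0.0 Y0.0
; layer 5
G0 Z13.8
G0 X0.0 Y0.0
G1 X19.2 Y0.0
G1 X19.2 Y11.4
G1 X0.0 Y11.4
G1 X0.0 Y0.0
; layer 6
G0 Z16.6
G0 X0.0 Y0.0
G1 X19.2 Y0.0
G1 X19.2 Y11.4
G1 X0.0 Y11.4
G1 X0.0 Y0.0
; layer 7
G0 Z19.3
G0 X0.0 Y0.0
G1 X19.2 Y0.0
G1 X19.2 Y11.4
G1 X0.0 Y11.4
G1 X0.0 Y0.0
; layer 8
G0 Z22.1
G0 X0.0 Y0.0
G1 X19.2 Y0.0
G1 X19.2 Y11.4
G1 X0.0 Y11.4
G1 X0.0 Y0.0
M2 ; end

The solid is a rectangular box, roughly 19.2 × 11.4 mm footprint and 22.1 mm tall. Slicing at Δz = 2.8 mm — 8 equal slices spanning the solid's height, so layer i sits at z = i·h/8 — gives 8 non-empty perimeters. Each is a 4-segment closed polygon; G0 lifts to the layer z and rapids to the start vertex, then G1 traces the edges.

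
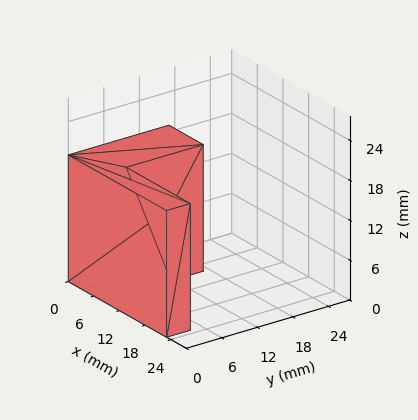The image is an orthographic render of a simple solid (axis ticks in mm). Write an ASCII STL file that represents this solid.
Reading the render: the shape is an L-shaped prism: outer 23 × 17 mm, arm thicknesses ≈ 4 mm (horizontal) and 8 mm (vertical), extruded 19 mm in z (dimensions read to the nearest mm from the axis ticks). For the STL, each face is triangulated and given an outward normal.

solid part
  facet normal 0.0000 0.0000 -1.0000
    outer loop
      vertex 23.000 4.000 0.000
      vertex 23.000 0.000 0.000
      vertex 0.000 0.000 0.000
    endloop
  endfacet
  facet normal 0.0000 0.0000 -1.0000
    outer loop
      vertex 8.000 4.000 0.000
      vertex 23.000 4.000 0.000
      vertex 0.000 0.000 0.000
    endloop
  endfacet
  facet normal 0.0000 0.0000 -1.0000
    outer loop
      vertex 8.000 17.000 0.000
      vertex 8.000 4.000 0.000
      vertex 0.000 0.000 0.000
    endloop
  endfacet
  facet normal 0.0000 0.0000 -1.0000
    outer loop
      vertex 0.000 17.000 0.000
      vertex 8.000 17.000 0.000
      vertex 0.000 0.000 0.000
    endloop
  endfacet
  facet normal 0.0000 0.0000 1.0000
    outer loop
      vertex 0.000 0.000 19.000
      vertex 23.000 0.000 19.000
      vertex 23.000 4.000 19.000
    endloop
  endfacet
  facet normal 0.0000 0.0000 1.0000
    outer loop
      vertex 0.000 0.000 19.000
      vertex 23.000 4.000 19.000
      vertex 8.000 4.000 19.000
    endloop
  endfacet
  facet normal 0.0000 0.0000 1.0000
    outer loop
      vertex 0.000 0.000 19.000
      vertex 8.000 4.000 19.000
      vertex 8.000 17.000 19.000
    endloop
  endfacet
  facet normal 0.0000 0.0000 1.0000
    outer loop
      vertex 0.000 0.000 19.000
      vertex 8.000 17.000 19.000
      vertex 0.000 17.000 19.000
    endloop
  endfacet
  facet normal 0.0000 -1.0000 0.0000
    outer loop
      vertex 0.000 0.000 0.000
      vertex 23.000 0.000 0.000
      vertex 23.000 0.000 19.000
    endloop
  endfacet
  facet normal 0.0000 -1.0000 0.0000
    outer loop
      vertex 0.000 0.000 0.000
      vertex 23.000 0.000 19.000
      vertex 0.000 0.000 19.000
    endloop
  endfacet
  facet normal 1.0000 0.0000 0.0000
    outer loop
      vertex 23.000 0.000 0.000
      vertex 23.000 4.000 0.000
      vertex 23.000 4.000 19.000
    endloop
  endfacet
  facet normal 1.0000 0.0000 0.0000
    outer loop
      vertex 23.000 0.000 0.000
      vertex 23.000 4.000 19.000
      vertex 23.000 0.000 19.000
    endloop
  endfacet
  facet normal 0.0000 1.0000 0.0000
    outer loop
      vertex 23.000 4.000 0.000
      vertex 8.000 4.000 0.000
      vertex 8.000 4.000 19.000
    endloop
  endfacet
  facet normal 0.0000 1.0000 0.0000
    outer loop
      vertex 23.000 4.000 0.000
      vertex 8.000 4.000 19.000
      vertex 23.000 4.000 19.000
    endloop
  endfacet
  facet normal 1.0000 0.0000 0.0000
    outer loop
      vertex 8.000 4.000 0.000
      vertex 8.000 17.000 0.000
      vertex 8.000 17.000 19.000
    endloop
  endfacet
  facet normal 1.0000 0.0000 0.0000
    outer loop
      vertex 8.000 4.000 0.000
      vertex 8.000 17.000 19.000
      vertex 8.000 4.000 19.000
    endloop
  endfacet
  facet normal 0.0000 1.0000 0.0000
    outer loop
      vertex 8.000 17.000 0.000
      vertex 0.000 17.000 0.000
      vertex 0.000 17.000 19.000
    endloop
  endfacet
  facet normal 0.0000 1.0000 0.0000
    outer loop
      vertex 8.000 17.000 0.000
      vertex 0.000 17.000 19.000
      vertex 8.000 17.000 19.000
    endloop
  endfacet
  facet normal -1.0000 0.0000 0.0000
    outer loop
      vertex 0.000 17.000 0.000
      vertex 0.000 0.000 0.000
      vertex 0.000 0.000 19.000
    endloop
  endfacet
  facet normal -1.0000 0.0000 0.0000
    outer loop
      vertex 0.000 17.000 0.000
      vertex 0.000 0.000 19.000
      vertex 0.000 17.000 19.000
    endloop
  endfacet
endsolid part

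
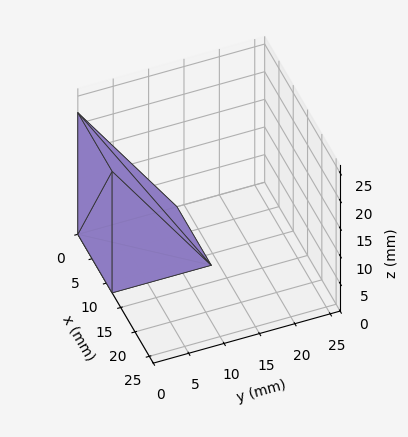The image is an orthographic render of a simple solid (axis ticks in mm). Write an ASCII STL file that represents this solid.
Reading the render: the shape is a wedge (ramp): 12 × 14 mm base, rising to 22 mm along the y=0 edge and sloping linearly to z=0 at y=14 (dimensions read to the nearest mm from the axis ticks). For the STL, each face is triangulated and given an outward normal.

solid part
  facet normal 0.0000 0.0000 -1.0000
    outer loop
      vertex 12.000 14.000 0.000
      vertex 12.000 0.000 0.000
      vertex 0.000 0.000 0.000
    endloop
  endfacet
  facet normal 0.0000 0.0000 -1.0000
    outer loop
      vertex 0.000 14.000 0.000
      vertex 12.000 14.000 0.000
      vertex 0.000 0.000 0.000
    endloop
  endfacet
  facet normal 0.0000 -1.0000 0.0000
    outer loop
      vertex 0.000 0.000 0.000
      vertex 12.000 0.000 0.000
      vertex 12.000 0.000 22.000
    endloop
  endfacet
  facet normal 0.0000 -1.0000 0.0000
    outer loop
      vertex 0.000 0.000 0.000
      vertex 12.000 0.000 22.000
      vertex 0.000 0.000 22.000
    endloop
  endfacet
  facet normal 0.0000 0.8437 0.5369
    outer loop
      vertex 0.000 0.000 22.000
      vertex 12.000 0.000 22.000
      vertex 12.000 14.000 0.000
    endloop
  endfacet
  facet normal 0.0000 0.8437 0.5369
    outer loop
      vertex 0.000 0.000 22.000
      vertex 12.000 14.000 0.000
      vertex 0.000 14.000 0.000
    endloop
  endfacet
  facet normal -1.0000 0.0000 0.0000
    outer loop
      vertex 0.000 0.000 22.000
      vertex 0.000 14.000 0.000
      vertex 0.000 0.000 0.000
    endloop
  endfacet
  facet normal 1.0000 0.0000 0.0000
    outer loop
      vertex 12.000 0.000 0.000
      vertex 12.000 14.000 0.000
      vertex 12.000 0.000 22.000
    endloop
  endfacet
endsolid part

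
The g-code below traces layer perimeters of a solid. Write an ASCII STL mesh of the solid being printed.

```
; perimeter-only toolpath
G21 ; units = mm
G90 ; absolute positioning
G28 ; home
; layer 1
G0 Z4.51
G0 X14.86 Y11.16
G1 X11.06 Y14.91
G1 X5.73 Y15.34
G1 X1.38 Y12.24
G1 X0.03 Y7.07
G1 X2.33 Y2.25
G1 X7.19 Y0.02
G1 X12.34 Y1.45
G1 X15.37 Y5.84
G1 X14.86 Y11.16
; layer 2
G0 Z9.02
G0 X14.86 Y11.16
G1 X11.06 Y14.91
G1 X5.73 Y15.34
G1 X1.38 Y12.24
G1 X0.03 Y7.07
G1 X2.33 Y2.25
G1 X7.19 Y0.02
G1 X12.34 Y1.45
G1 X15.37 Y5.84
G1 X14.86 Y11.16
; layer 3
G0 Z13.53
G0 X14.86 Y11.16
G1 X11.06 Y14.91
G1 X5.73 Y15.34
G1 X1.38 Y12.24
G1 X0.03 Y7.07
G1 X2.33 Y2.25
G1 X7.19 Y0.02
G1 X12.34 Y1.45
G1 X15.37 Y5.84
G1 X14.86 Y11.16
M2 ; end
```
solid part
  facet normal 0.0000 0.0000 -1.0000
    outer loop
      vertex 5.73 15.34 0.00
      vertex 11.06 14.91 0.00
      vertex 14.86 11.16 0.00
    endloop
  endfacet
  facet normal 0.0000 0.0000 -1.0000
    outer loop
      vertex 1.38 12.24 0.00
      vertex 5.73 15.34 0.00
      vertex 14.86 11.16 0.00
    endloop
  endfacet
  facet normal 0.0000 0.0000 -1.0000
    outer loop
      vertex 0.03 7.07 0.00
      vertex 1.38 12.24 0.00
      vertex 14.86 11.16 0.00
    endloop
  endfacet
  facet normal 0.0000 0.0000 -1.0000
    outer loop
      vertex 2.33 2.25 0.00
      vertex 0.03 7.07 0.00
      vertex 14.86 11.16 0.00
    endloop
  endfacet
  facet normal 0.0000 0.0000 -1.0000
    outer loop
      vertex 7.19 0.02 0.00
      vertex 2.33 2.25 0.00
      vertex 14.86 11.16 0.00
    endloop
  endfacet
  facet normal 0.0000 0.0000 -1.0000
    outer loop
      vertex 12.34 1.45 0.00
      vertex 7.19 0.02 0.00
      vertex 14.86 11.16 0.00
    endloop
  endfacet
  facet normal 0.0000 0.0000 -1.0000
    outer loop
      vertex 15.37 5.84 0.00
      vertex 12.34 1.45 0.00
      vertex 14.86 11.16 0.00
    endloop
  endfacet
  facet normal 0.0000 0.0000 1.0000
    outer loop
      vertex 14.86 11.16 13.53
      vertex 11.06 14.91 13.53
      vertex 5.73 15.34 13.53
    endloop
  endfacet
  facet normal 0.0000 0.0000 1.0000
    outer loop
      vertex 14.86 11.16 13.53
      vertex 5.73 15.34 13.53
      vertex 1.38 12.24 13.53
    endloop
  endfacet
  facet normal 0.0000 0.0000 1.0000
    outer loop
      vertex 14.86 11.16 13.53
      vertex 1.38 12.24 13.53
      vertex 0.03 7.07 13.53
    endloop
  endfacet
  facet normal 0.0000 0.0000 1.0000
    outer loop
      vertex 14.86 11.16 13.53
      vertex 0.03 7.07 13.53
      vertex 2.33 2.25 13.53
    endloop
  endfacet
  facet normal 0.0000 0.0000 1.0000
    outer loop
      vertex 14.86 11.16 13.53
      vertex 2.33 2.25 13.53
      vertex 7.19 0.02 13.53
    endloop
  endfacet
  facet normal 0.0000 0.0000 1.0000
    outer loop
      vertex 14.86 11.16 13.53
      vertex 7.19 0.02 13.53
      vertex 12.34 1.45 13.53
    endloop
  endfacet
  facet normal 0.0000 0.0000 1.0000
    outer loop
      vertex 14.86 11.16 13.53
      vertex 12.34 1.45 13.53
      vertex 15.37 5.84 13.53
    endloop
  endfacet
  facet normal 0.7024 0.7118 0.0000
    outer loop
      vertex 14.86 11.16 0.00
      vertex 11.06 14.91 0.00
      vertex 11.06 14.91 13.53
    endloop
  endfacet
  facet normal 0.7024 0.7118 0.0000
    outer loop
      vertex 14.86 11.16 0.00
      vertex 11.06 14.91 13.53
      vertex 14.86 11.16 13.53
    endloop
  endfacet
  facet normal 0.0804 0.9968 0.0000
    outer loop
      vertex 11.06 14.91 0.00
      vertex 5.73 15.34 0.00
      vertex 5.73 15.34 13.53
    endloop
  endfacet
  facet normal 0.0804 0.9968 0.0000
    outer loop
      vertex 11.06 14.91 0.00
      vertex 5.73 15.34 13.53
      vertex 11.06 14.91 13.53
    endloop
  endfacet
  facet normal -0.5804 0.8144 0.0000
    outer loop
      vertex 5.73 15.34 0.00
      vertex 1.38 12.24 0.00
      vertex 1.38 12.24 13.53
    endloop
  endfacet
  facet normal -0.5804 0.8144 0.0000
    outer loop
      vertex 5.73 15.34 0.00
      vertex 1.38 12.24 13.53
      vertex 5.73 15.34 13.53
    endloop
  endfacet
  facet normal -0.9676 0.2527 0.0000
    outer loop
      vertex 1.38 12.24 0.00
      vertex 0.03 7.07 0.00
      vertex 0.03 7.07 13.53
    endloop
  endfacet
  facet normal -0.9676 0.2527 0.0000
    outer loop
      vertex 1.38 12.24 0.00
      vertex 0.03 7.07 13.53
      vertex 1.38 12.24 13.53
    endloop
  endfacet
  facet normal -0.9025 -0.4307 0.0000
    outer loop
      vertex 0.03 7.07 0.00
      vertex 2.33 2.25 0.00
      vertex 2.33 2.25 13.53
    endloop
  endfacet
  facet normal -0.9025 -0.4307 0.0000
    outer loop
      vertex 0.03 7.07 0.00
      vertex 2.33 2.25 13.53
      vertex 0.03 7.07 13.53
    endloop
  endfacet
  facet normal -0.4170 -0.9089 0.0000
    outer loop
      vertex 2.33 2.25 0.00
      vertex 7.19 0.02 0.00
      vertex 7.19 0.02 13.53
    endloop
  endfacet
  facet normal -0.4170 -0.9089 0.0000
    outer loop
      vertex 2.33 2.25 0.00
      vertex 7.19 0.02 13.53
      vertex 2.33 2.25 13.53
    endloop
  endfacet
  facet normal 0.2675 -0.9635 0.0000
    outer loop
      vertex 7.19 0.02 0.00
      vertex 12.34 1.45 0.00
      vertex 12.34 1.45 13.53
    endloop
  endfacet
  facet normal 0.2675 -0.9635 0.0000
    outer loop
      vertex 7.19 0.02 0.00
      vertex 12.34 1.45 13.53
      vertex 7.19 0.02 13.53
    endloop
  endfacet
  facet normal 0.8230 -0.5680 0.0000
    outer loop
      vertex 12.34 1.45 0.00
      vertex 15.37 5.84 0.00
      vertex 15.37 5.84 13.53
    endloop
  endfacet
  facet normal 0.8230 -0.5680 0.0000
    outer loop
      vertex 12.34 1.45 0.00
      vertex 15.37 5.84 13.53
      vertex 12.34 1.45 13.53
    endloop
  endfacet
  facet normal 0.9954 0.0954 0.0000
    outer loop
      vertex 15.37 5.84 0.00
      vertex 14.86 11.16 0.00
      vertex 14.86 11.16 13.53
    endloop
  endfacet
  facet normal 0.9954 0.0954 0.0000
    outer loop
      vertex 15.37 5.84 0.00
      vertex 14.86 11.16 13.53
      vertex 15.37 5.84 13.53
    endloop
  endfacet
endsolid part

The G0 Z moves step by Δz≈4.51 mm. Every layer's G1 loop is the same polygon, so the solid is a straight extrusion of it from z=0 to z≈13.5. Closing with flat bottom and top caps and triangulating gives 32 facets — a regular 9-sided prism (a cylinder approximated with 9 flat sides), circumscribed radius ≈ 7.81 mm, height ≈ 13.5 mm.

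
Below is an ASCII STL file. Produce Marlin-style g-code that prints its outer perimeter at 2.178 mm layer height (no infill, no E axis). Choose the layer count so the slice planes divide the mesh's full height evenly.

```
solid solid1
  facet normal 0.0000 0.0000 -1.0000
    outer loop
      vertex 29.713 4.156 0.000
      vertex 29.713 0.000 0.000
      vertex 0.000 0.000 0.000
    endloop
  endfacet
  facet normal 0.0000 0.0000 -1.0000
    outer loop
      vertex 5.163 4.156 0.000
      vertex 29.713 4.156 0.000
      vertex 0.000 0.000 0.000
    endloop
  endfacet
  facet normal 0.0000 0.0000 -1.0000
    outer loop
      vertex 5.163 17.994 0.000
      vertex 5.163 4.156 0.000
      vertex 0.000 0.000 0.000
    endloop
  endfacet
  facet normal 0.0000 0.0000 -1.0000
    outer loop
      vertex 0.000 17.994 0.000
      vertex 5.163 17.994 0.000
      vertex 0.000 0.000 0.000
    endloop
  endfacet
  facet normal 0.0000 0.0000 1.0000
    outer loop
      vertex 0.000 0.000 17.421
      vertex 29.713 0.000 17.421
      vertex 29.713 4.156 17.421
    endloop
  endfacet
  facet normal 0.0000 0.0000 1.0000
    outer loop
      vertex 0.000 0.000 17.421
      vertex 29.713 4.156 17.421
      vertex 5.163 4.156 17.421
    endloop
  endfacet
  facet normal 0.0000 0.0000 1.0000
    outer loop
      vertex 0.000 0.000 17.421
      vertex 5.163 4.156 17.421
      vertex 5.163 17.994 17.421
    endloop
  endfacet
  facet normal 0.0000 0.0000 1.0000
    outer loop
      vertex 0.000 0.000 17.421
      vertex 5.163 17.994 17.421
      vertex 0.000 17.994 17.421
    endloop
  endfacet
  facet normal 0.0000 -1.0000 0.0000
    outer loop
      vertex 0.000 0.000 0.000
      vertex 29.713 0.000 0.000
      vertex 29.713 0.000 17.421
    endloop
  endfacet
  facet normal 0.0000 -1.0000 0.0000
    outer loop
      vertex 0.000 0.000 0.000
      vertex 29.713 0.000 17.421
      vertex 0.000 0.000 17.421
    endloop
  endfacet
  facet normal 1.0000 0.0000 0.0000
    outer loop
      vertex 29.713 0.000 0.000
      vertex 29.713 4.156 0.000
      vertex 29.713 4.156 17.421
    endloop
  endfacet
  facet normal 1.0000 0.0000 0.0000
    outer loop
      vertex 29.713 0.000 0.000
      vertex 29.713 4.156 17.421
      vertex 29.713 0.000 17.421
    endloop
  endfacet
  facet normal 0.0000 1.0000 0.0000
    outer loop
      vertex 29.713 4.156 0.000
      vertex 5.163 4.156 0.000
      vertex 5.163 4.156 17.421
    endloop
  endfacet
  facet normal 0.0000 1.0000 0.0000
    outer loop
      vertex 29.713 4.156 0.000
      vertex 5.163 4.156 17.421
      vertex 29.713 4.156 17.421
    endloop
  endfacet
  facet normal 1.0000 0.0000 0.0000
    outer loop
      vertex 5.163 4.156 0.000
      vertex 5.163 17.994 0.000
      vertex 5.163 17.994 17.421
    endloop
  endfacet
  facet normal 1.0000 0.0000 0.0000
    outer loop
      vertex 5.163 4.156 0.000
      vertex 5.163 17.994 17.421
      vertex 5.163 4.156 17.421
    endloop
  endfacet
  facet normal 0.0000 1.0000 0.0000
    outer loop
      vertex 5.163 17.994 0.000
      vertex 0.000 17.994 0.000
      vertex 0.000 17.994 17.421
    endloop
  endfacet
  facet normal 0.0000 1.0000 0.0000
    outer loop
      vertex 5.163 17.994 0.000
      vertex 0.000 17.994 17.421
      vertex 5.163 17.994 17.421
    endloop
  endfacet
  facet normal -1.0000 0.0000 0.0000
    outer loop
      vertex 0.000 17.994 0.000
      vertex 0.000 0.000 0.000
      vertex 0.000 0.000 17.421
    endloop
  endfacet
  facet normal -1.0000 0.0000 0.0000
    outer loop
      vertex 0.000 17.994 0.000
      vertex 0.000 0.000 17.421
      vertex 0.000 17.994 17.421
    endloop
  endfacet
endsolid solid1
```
; perimeter-only toolpath
G21 ; units = mm
G90 ; absolute positioning
G28 ; home
; layer 1
G0 Z2.178
G0 X0.000 Y0.000
G1 X29.713 Y0.000
G1 X29.713 Y4.156
G1 X5.163 Y4.156
G1 X5.163 Y17.994
G1 X0.000 Y17.994
G1 X0.000 Y0.000
; layer 2
G0 Z4.355
G0 X0.000 Y0.000
G1 X29.713 Y0.000
G1 X29.713 Y4.156
G1 X5.163 Y4.156
G1 X5.163 Y17.994
G1 X0.000 Y17.994
G1 X0.000 Y0.000
; layer 3
G0 Z6.533
G0 X0.000 Y0.000
G1 X29.713 Y0.000
G1 X29.713 Y4.156
G1 X5.163 Y4.156
G1 X5.163 Y17.994
G1 X0.000 Y17.994
G1 X0.000 Y0.000
; layer 4
G0 Z8.710
G0 X0.000 Y0.000
G1 X29.713 Y0.000
G1 X29.713 Y4.156
G1 X5.163 Y4.156
G1 X5.163 Y17.994
G1 X0.000 Y17.994
G1 X0.000 Y0.000
; layer 5
G0 Z10.888
G0 X0.000 Y0.000
G1 X29.713 Y0.000
G1 X29.713 Y4.156
G1 X5.163 Y4.156
G1 X5.163 Y17.994
G1 X0.000 Y17.994
G1 X0.000 Y0.000
; layer 6
G0 Z13.066
G0 X0.000 Y0.000
G1 X29.713 Y0.000
G1 X29.713 Y4.156
G1 X5.163 Y4.156
G1 X5.163 Y17.994
G1 X0.000 Y17.994
G1 X0.000 Y0.000
; layer 7
G0 Z15.243
G0 X0.000 Y0.000
G1 X29.713 Y0.000
G1 X29.713 Y4.156
G1 X5.163 Y4.156
G1 X5.163 Y17.994
G1 X0.000 Y17.994
G1 X0.000 Y0.000
; layer 8
G0 Z17.421
G0 X0.000 Y0.000
G1 X29.713 Y0.000
G1 X29.713 Y4.156
G1 X5.163 Y4.156
G1 X5.163 Y17.994
G1 X0.000 Y17.994
G1 X0.000 Y0.000
M2 ; end

The solid is an L-shaped prism: outer 29.7 × 18 mm, arm thicknesses ≈ 4.16 mm (horizontal) and 5.16 mm (vertical), extruded 17.4 mm in z. Slicing at Δz = 2.178 mm — 8 equal slices spanning the solid's height, so layer i sits at z = i·h/8 — gives 8 non-empty perimeters. Each is a 6-segment closed polygon; G0 lifts to the layer z and rapids to the start vertex, then G1 traces the edges.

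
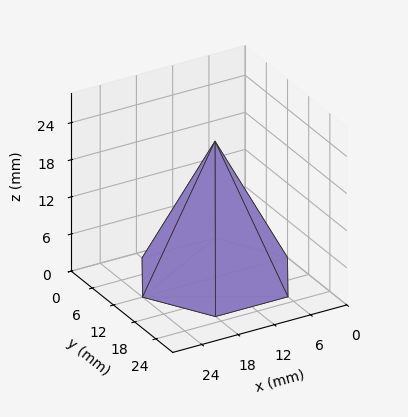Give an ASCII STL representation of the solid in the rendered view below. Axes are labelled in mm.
Reading the render: the shape is a regular 6-sided pyramid, base circumscribed radius ≈ 12 mm, apex at z ≈ 22 mm (dimensions read to the nearest mm from the axis ticks). For the STL, each face is triangulated and given an outward normal.

solid part
  facet normal 0.0000 0.0000 -1.0000
    outer loop
      vertex 6.000 22.392 0.000
      vertex 18.000 22.392 0.000
      vertex 24.000 12.000 0.000
    endloop
  endfacet
  facet normal 0.0000 0.0000 -1.0000
    outer loop
      vertex 0.000 12.000 0.000
      vertex 6.000 22.392 0.000
      vertex 24.000 12.000 0.000
    endloop
  endfacet
  facet normal 0.0000 0.0000 -1.0000
    outer loop
      vertex 6.000 1.608 0.000
      vertex 0.000 12.000 0.000
      vertex 24.000 12.000 0.000
    endloop
  endfacet
  facet normal 0.0000 0.0000 -1.0000
    outer loop
      vertex 18.000 1.608 0.000
      vertex 6.000 1.608 0.000
      vertex 24.000 12.000 0.000
    endloop
  endfacet
  facet normal 0.7831 0.4521 0.4271
    outer loop
      vertex 24.000 12.000 0.000
      vertex 18.000 22.392 0.000
      vertex 12.000 12.000 22.000
    endloop
  endfacet
  facet normal 0.0000 0.9042 0.4271
    outer loop
      vertex 18.000 22.392 0.000
      vertex 6.000 22.392 0.000
      vertex 12.000 12.000 22.000
    endloop
  endfacet
  facet normal -0.7831 0.4521 0.4271
    outer loop
      vertex 6.000 22.392 0.000
      vertex 0.000 12.000 0.000
      vertex 12.000 12.000 22.000
    endloop
  endfacet
  facet normal -0.7831 -0.4521 0.4271
    outer loop
      vertex 0.000 12.000 0.000
      vertex 6.000 1.608 0.000
      vertex 12.000 12.000 22.000
    endloop
  endfacet
  facet normal 0.0000 -0.9042 0.4271
    outer loop
      vertex 6.000 1.608 0.000
      vertex 18.000 1.608 0.000
      vertex 12.000 12.000 22.000
    endloop
  endfacet
  facet normal 0.7831 -0.4521 0.4271
    outer loop
      vertex 18.000 1.608 0.000
      vertex 24.000 12.000 0.000
      vertex 12.000 12.000 22.000
    endloop
  endfacet
endsolid part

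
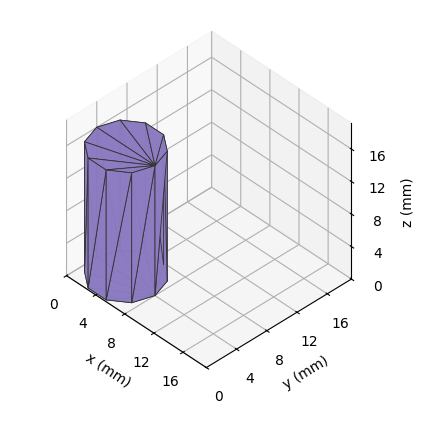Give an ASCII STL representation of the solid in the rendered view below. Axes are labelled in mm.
Reading the render: the shape is a regular 10-sided prism (a cylinder approximated with 10 flat sides), circumscribed radius ≈ 4 mm, height ≈ 16 mm (dimensions read to the nearest mm from the axis ticks). For the STL, each face is triangulated and given an outward normal.

solid part
  facet normal 0.0000 0.0000 -1.0000
    outer loop
      vertex 5.24 7.80 0.00
      vertex 7.24 6.35 0.00
      vertex 8.00 4.00 0.00
    endloop
  endfacet
  facet normal 0.0000 0.0000 -1.0000
    outer loop
      vertex 2.76 7.80 0.00
      vertex 5.24 7.80 0.00
      vertex 8.00 4.00 0.00
    endloop
  endfacet
  facet normal 0.0000 0.0000 -1.0000
    outer loop
      vertex 0.76 6.35 0.00
      vertex 2.76 7.80 0.00
      vertex 8.00 4.00 0.00
    endloop
  endfacet
  facet normal 0.0000 0.0000 -1.0000
    outer loop
      vertex 0.00 4.00 0.00
      vertex 0.76 6.35 0.00
      vertex 8.00 4.00 0.00
    endloop
  endfacet
  facet normal 0.0000 0.0000 -1.0000
    outer loop
      vertex 0.76 1.65 0.00
      vertex 0.00 4.00 0.00
      vertex 8.00 4.00 0.00
    endloop
  endfacet
  facet normal 0.0000 0.0000 -1.0000
    outer loop
      vertex 2.76 0.20 0.00
      vertex 0.76 1.65 0.00
      vertex 8.00 4.00 0.00
    endloop
  endfacet
  facet normal 0.0000 0.0000 -1.0000
    outer loop
      vertex 5.24 0.20 0.00
      vertex 2.76 0.20 0.00
      vertex 8.00 4.00 0.00
    endloop
  endfacet
  facet normal 0.0000 0.0000 -1.0000
    outer loop
      vertex 7.24 1.65 0.00
      vertex 5.24 0.20 0.00
      vertex 8.00 4.00 0.00
    endloop
  endfacet
  facet normal 0.0000 0.0000 1.0000
    outer loop
      vertex 8.00 4.00 16.00
      vertex 7.24 6.35 16.00
      vertex 5.24 7.80 16.00
    endloop
  endfacet
  facet normal 0.0000 0.0000 1.0000
    outer loop
      vertex 8.00 4.00 16.00
      vertex 5.24 7.80 16.00
      vertex 2.76 7.80 16.00
    endloop
  endfacet
  facet normal 0.0000 0.0000 1.0000
    outer loop
      vertex 8.00 4.00 16.00
      vertex 2.76 7.80 16.00
      vertex 0.76 6.35 16.00
    endloop
  endfacet
  facet normal 0.0000 0.0000 1.0000
    outer loop
      vertex 8.00 4.00 16.00
      vertex 0.76 6.35 16.00
      vertex 0.00 4.00 16.00
    endloop
  endfacet
  facet normal 0.0000 0.0000 1.0000
    outer loop
      vertex 8.00 4.00 16.00
      vertex 0.00 4.00 16.00
      vertex 0.76 1.65 16.00
    endloop
  endfacet
  facet normal 0.0000 0.0000 1.0000
    outer loop
      vertex 8.00 4.00 16.00
      vertex 0.76 1.65 16.00
      vertex 2.76 0.20 16.00
    endloop
  endfacet
  facet normal 0.0000 0.0000 1.0000
    outer loop
      vertex 8.00 4.00 16.00
      vertex 2.76 0.20 16.00
      vertex 5.24 0.20 16.00
    endloop
  endfacet
  facet normal 0.0000 0.0000 1.0000
    outer loop
      vertex 8.00 4.00 16.00
      vertex 5.24 0.20 16.00
      vertex 7.24 1.65 16.00
    endloop
  endfacet
  facet normal 0.9515 0.3077 0.0000
    outer loop
      vertex 8.00 4.00 0.00
      vertex 7.24 6.35 0.00
      vertex 7.24 6.35 16.00
    endloop
  endfacet
  facet normal 0.9515 0.3077 0.0000
    outer loop
      vertex 8.00 4.00 0.00
      vertex 7.24 6.35 16.00
      vertex 8.00 4.00 16.00
    endloop
  endfacet
  facet normal 0.5870 0.8096 0.0000
    outer loop
      vertex 7.24 6.35 0.00
      vertex 5.24 7.80 0.00
      vertex 5.24 7.80 16.00
    endloop
  endfacet
  facet normal 0.5870 0.8096 0.0000
    outer loop
      vertex 7.24 6.35 0.00
      vertex 5.24 7.80 16.00
      vertex 7.24 6.35 16.00
    endloop
  endfacet
  facet normal 0.0000 1.0000 0.0000
    outer loop
      vertex 5.24 7.80 0.00
      vertex 2.76 7.80 0.00
      vertex 2.76 7.80 16.00
    endloop
  endfacet
  facet normal 0.0000 1.0000 0.0000
    outer loop
      vertex 5.24 7.80 0.00
      vertex 2.76 7.80 16.00
      vertex 5.24 7.80 16.00
    endloop
  endfacet
  facet normal -0.5870 0.8096 0.0000
    outer loop
      vertex 2.76 7.80 0.00
      vertex 0.76 6.35 0.00
      vertex 0.76 6.35 16.00
    endloop
  endfacet
  facet normal -0.5870 0.8096 0.0000
    outer loop
      vertex 2.76 7.80 0.00
      vertex 0.76 6.35 16.00
      vertex 2.76 7.80 16.00
    endloop
  endfacet
  facet normal -0.9515 0.3077 0.0000
    outer loop
      vertex 0.76 6.35 0.00
      vertex 0.00 4.00 0.00
      vertex 0.00 4.00 16.00
    endloop
  endfacet
  facet normal -0.9515 0.3077 0.0000
    outer loop
      vertex 0.76 6.35 0.00
      vertex 0.00 4.00 16.00
      vertex 0.76 6.35 16.00
    endloop
  endfacet
  facet normal -0.9515 -0.3077 0.0000
    outer loop
      vertex 0.00 4.00 0.00
      vertex 0.76 1.65 0.00
      vertex 0.76 1.65 16.00
    endloop
  endfacet
  facet normal -0.9515 -0.3077 0.0000
    outer loop
      vertex 0.00 4.00 0.00
      vertex 0.76 1.65 16.00
      vertex 0.00 4.00 16.00
    endloop
  endfacet
  facet normal -0.5870 -0.8096 0.0000
    outer loop
      vertex 0.76 1.65 0.00
      vertex 2.76 0.20 0.00
      vertex 2.76 0.20 16.00
    endloop
  endfacet
  facet normal -0.5870 -0.8096 0.0000
    outer loop
      vertex 0.76 1.65 0.00
      vertex 2.76 0.20 16.00
      vertex 0.76 1.65 16.00
    endloop
  endfacet
  facet normal 0.0000 -1.0000 0.0000
    outer loop
      vertex 2.76 0.20 0.00
      vertex 5.24 0.20 0.00
      vertex 5.24 0.20 16.00
    endloop
  endfacet
  facet normal 0.0000 -1.0000 0.0000
    outer loop
      vertex 2.76 0.20 0.00
      vertex 5.24 0.20 16.00
      vertex 2.76 0.20 16.00
    endloop
  endfacet
  facet normal 0.5870 -0.8096 0.0000
    outer loop
      vertex 5.24 0.20 0.00
      vertex 7.24 1.65 0.00
      vertex 7.24 1.65 16.00
    endloop
  endfacet
  facet normal 0.5870 -0.8096 0.0000
    outer loop
      vertex 5.24 0.20 0.00
      vertex 7.24 1.65 16.00
      vertex 5.24 0.20 16.00
    endloop
  endfacet
  facet normal 0.9515 -0.3077 0.0000
    outer loop
      vertex 7.24 1.65 0.00
      vertex 8.00 4.00 0.00
      vertex 8.00 4.00 16.00
    endloop
  endfacet
  facet normal 0.9515 -0.3077 0.0000
    outer loop
      vertex 7.24 1.65 0.00
      vertex 8.00 4.00 16.00
      vertex 7.24 1.65 16.00
    endloop
  endfacet
endsolid part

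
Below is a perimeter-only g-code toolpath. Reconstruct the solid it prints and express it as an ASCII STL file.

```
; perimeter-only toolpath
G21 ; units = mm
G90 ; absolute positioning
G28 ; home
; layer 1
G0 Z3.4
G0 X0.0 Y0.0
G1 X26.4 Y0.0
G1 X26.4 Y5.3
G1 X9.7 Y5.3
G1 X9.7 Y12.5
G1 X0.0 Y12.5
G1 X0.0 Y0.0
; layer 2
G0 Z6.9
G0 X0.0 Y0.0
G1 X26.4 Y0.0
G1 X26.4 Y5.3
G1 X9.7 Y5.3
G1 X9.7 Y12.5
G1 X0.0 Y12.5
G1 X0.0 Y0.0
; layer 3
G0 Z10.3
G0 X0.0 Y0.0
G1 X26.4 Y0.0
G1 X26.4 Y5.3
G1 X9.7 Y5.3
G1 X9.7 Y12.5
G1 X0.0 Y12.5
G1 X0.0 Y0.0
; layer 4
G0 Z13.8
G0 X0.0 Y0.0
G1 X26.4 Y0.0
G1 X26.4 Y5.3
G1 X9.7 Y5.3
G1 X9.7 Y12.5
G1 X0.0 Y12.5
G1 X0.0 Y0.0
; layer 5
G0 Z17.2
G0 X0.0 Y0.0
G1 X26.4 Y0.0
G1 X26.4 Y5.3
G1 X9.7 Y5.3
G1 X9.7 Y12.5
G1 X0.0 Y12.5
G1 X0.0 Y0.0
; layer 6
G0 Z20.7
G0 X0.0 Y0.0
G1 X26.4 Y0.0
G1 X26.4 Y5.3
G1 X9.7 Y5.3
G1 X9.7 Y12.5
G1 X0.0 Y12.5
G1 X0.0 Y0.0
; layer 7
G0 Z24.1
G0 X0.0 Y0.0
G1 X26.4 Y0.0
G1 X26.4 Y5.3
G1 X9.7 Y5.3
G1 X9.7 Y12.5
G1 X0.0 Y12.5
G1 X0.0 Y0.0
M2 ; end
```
solid part
  facet normal 0.0000 0.0000 -1.0000
    outer loop
      vertex 26.4 5.3 0.0
      vertex 26.4 0.0 0.0
      vertex 0.0 0.0 0.0
    endloop
  endfacet
  facet normal 0.0000 0.0000 -1.0000
    outer loop
      vertex 9.7 5.3 0.0
      vertex 26.4 5.3 0.0
      vertex 0.0 0.0 0.0
    endloop
  endfacet
  facet normal 0.0000 0.0000 -1.0000
    outer loop
      vertex 9.7 12.5 0.0
      vertex 9.7 5.3 0.0
      vertex 0.0 0.0 0.0
    endloop
  endfacet
  facet normal 0.0000 0.0000 -1.0000
    outer loop
      vertex 0.0 12.5 0.0
      vertex 9.7 12.5 0.0
      vertex 0.0 0.0 0.0
    endloop
  endfacet
  facet normal 0.0000 0.0000 1.0000
    outer loop
      vertex 0.0 0.0 24.1
      vertex 26.4 0.0 24.1
      vertex 26.4 5.3 24.1
    endloop
  endfacet
  facet normal 0.0000 0.0000 1.0000
    outer loop
      vertex 0.0 0.0 24.1
      vertex 26.4 5.3 24.1
      vertex 9.7 5.3 24.1
    endloop
  endfacet
  facet normal 0.0000 0.0000 1.0000
    outer loop
      vertex 0.0 0.0 24.1
      vertex 9.7 5.3 24.1
      vertex 9.7 12.5 24.1
    endloop
  endfacet
  facet normal 0.0000 0.0000 1.0000
    outer loop
      vertex 0.0 0.0 24.1
      vertex 9.7 12.5 24.1
      vertex 0.0 12.5 24.1
    endloop
  endfacet
  facet normal 0.0000 -1.0000 0.0000
    outer loop
      vertex 0.0 0.0 0.0
      vertex 26.4 0.0 0.0
      vertex 26.4 0.0 24.1
    endloop
  endfacet
  facet normal 0.0000 -1.0000 0.0000
    outer loop
      vertex 0.0 0.0 0.0
      vertex 26.4 0.0 24.1
      vertex 0.0 0.0 24.1
    endloop
  endfacet
  facet normal 1.0000 0.0000 0.0000
    outer loop
      vertex 26.4 0.0 0.0
      vertex 26.4 5.3 0.0
      vertex 26.4 5.3 24.1
    endloop
  endfacet
  facet normal 1.0000 0.0000 0.0000
    outer loop
      vertex 26.4 0.0 0.0
      vertex 26.4 5.3 24.1
      vertex 26.4 0.0 24.1
    endloop
  endfacet
  facet normal 0.0000 1.0000 0.0000
    outer loop
      vertex 26.4 5.3 0.0
      vertex 9.7 5.3 0.0
      vertex 9.7 5.3 24.1
    endloop
  endfacet
  facet normal 0.0000 1.0000 0.0000
    outer loop
      vertex 26.4 5.3 0.0
      vertex 9.7 5.3 24.1
      vertex 26.4 5.3 24.1
    endloop
  endfacet
  facet normal 1.0000 0.0000 0.0000
    outer loop
      vertex 9.7 5.3 0.0
      vertex 9.7 12.5 0.0
      vertex 9.7 12.5 24.1
    endloop
  endfacet
  facet normal 1.0000 0.0000 0.0000
    outer loop
      vertex 9.7 5.3 0.0
      vertex 9.7 12.5 24.1
      vertex 9.7 5.3 24.1
    endloop
  endfacet
  facet normal 0.0000 1.0000 0.0000
    outer loop
      vertex 9.7 12.5 0.0
      vertex 0.0 12.5 0.0
      vertex 0.0 12.5 24.1
    endloop
  endfacet
  facet normal 0.0000 1.0000 0.0000
    outer loop
      vertex 9.7 12.5 0.0
      vertex 0.0 12.5 24.1
      vertex 9.7 12.5 24.1
    endloop
  endfacet
  facet normal -1.0000 0.0000 0.0000
    outer loop
      vertex 0.0 12.5 0.0
      vertex 0.0 0.0 0.0
      vertex 0.0 0.0 24.1
    endloop
  endfacet
  facet normal -1.0000 0.0000 0.0000
    outer loop
      vertex 0.0 12.5 0.0
      vertex 0.0 0.0 24.1
      vertex 0.0 12.5 24.1
    endloop
  endfacet
endsolid part

The G0 Z moves step by Δz≈3.4 mm. Every layer's G1 loop is the same polygon, so the solid is a straight extrusion of it from z=0 to z≈24.1. Closing with flat bottom and top caps and triangulating gives 20 facets — an L-shaped prism: outer 26.4 × 12.5 mm, arm thicknesses ≈ 5.3 mm (horizontal) and 9.7 mm (vertical), extruded 24.1 mm in z.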